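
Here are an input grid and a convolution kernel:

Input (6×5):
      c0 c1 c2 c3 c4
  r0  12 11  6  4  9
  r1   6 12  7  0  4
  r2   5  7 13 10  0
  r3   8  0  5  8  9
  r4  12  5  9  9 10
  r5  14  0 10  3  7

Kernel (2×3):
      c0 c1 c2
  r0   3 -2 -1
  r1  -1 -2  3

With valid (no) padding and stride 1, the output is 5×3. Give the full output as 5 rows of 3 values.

Output[0,0]: The receptive field on the input at this output position is [12 11 6 / 6 12 7]. Elementwise product with the kernel and sum: 12·3 + 11·-2 + 6·-1 + 6·-1 + 12·-2 + 7·3.
Output[0,1]: The receptive field on the input at this output position is [11 6 4 / 12 7 0]. Elementwise product with the kernel and sum: 11·3 + 6·-2 + 4·-1 + 12·-1 + 7·-2 + 0·3.

-1 -9 6
7 19 -16
-5 -1 25
24 -14 -7
33 -23 4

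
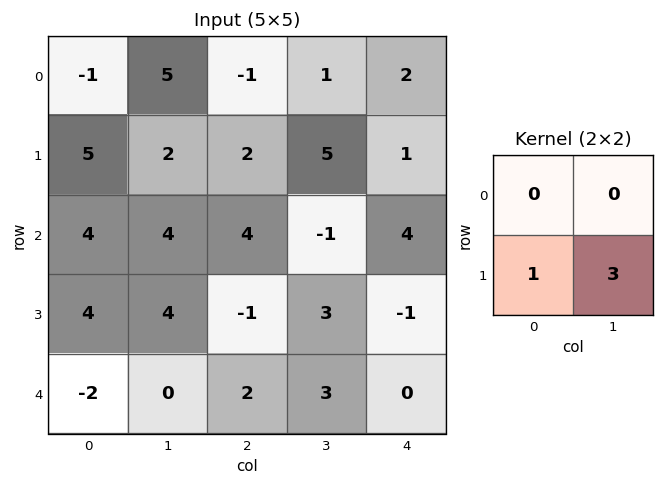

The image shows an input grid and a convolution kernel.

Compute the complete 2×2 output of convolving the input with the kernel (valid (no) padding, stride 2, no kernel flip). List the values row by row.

11 17
16 8

Output[0,0]: The receptive field on the input at this output position is [-1 5 / 5 2]. Elementwise product with the kernel and sum: 5·1 + 2·3.
Output[0,1]: The receptive field on the input at this output position is [-1 1 / 2 5]. Elementwise product with the kernel and sum: 2·1 + 5·3.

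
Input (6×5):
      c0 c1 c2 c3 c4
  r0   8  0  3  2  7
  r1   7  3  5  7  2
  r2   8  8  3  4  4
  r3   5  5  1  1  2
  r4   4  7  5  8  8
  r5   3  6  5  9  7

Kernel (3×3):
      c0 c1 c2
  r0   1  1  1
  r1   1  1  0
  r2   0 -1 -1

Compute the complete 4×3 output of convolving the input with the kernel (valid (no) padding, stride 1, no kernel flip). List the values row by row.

Output[0,0]: The receptive field on the input at this output position is [8 0 3 / 7 3 5 / 8 8 3]. Elementwise product with the kernel and sum: 8·1 + 0·1 + 3·1 + 7·1 + 3·1 + 8·-1 + 3·-1.
Output[0,1]: The receptive field on the input at this output position is [0 3 2 / 3 5 7 / 8 3 4]. Elementwise product with the kernel and sum: 0·1 + 3·1 + 2·1 + 3·1 + 5·1 + 3·-1 + 4·-1.

10 6 16
25 24 18
17 8 -3
11 5 1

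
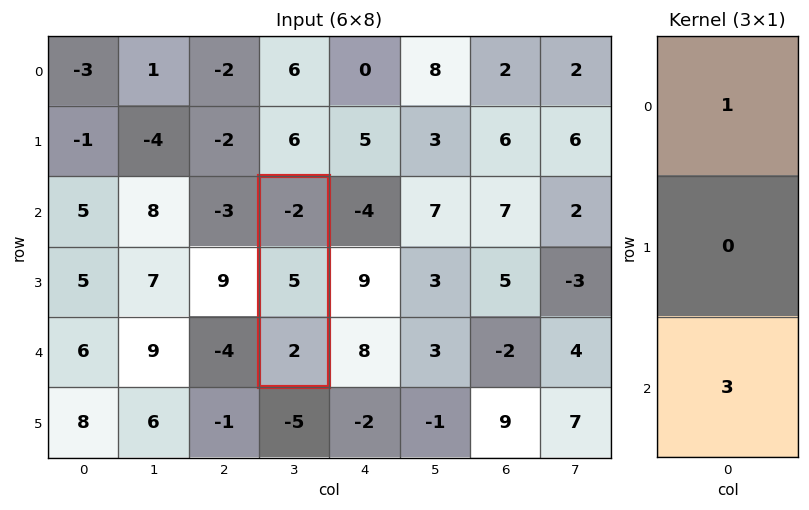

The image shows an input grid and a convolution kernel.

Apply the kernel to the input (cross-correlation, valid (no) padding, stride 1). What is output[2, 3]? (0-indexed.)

4

The receptive field on the input at this output position is [-2 / 5 / 2]. Elementwise product with the kernel and sum: -2·1 + 2·3.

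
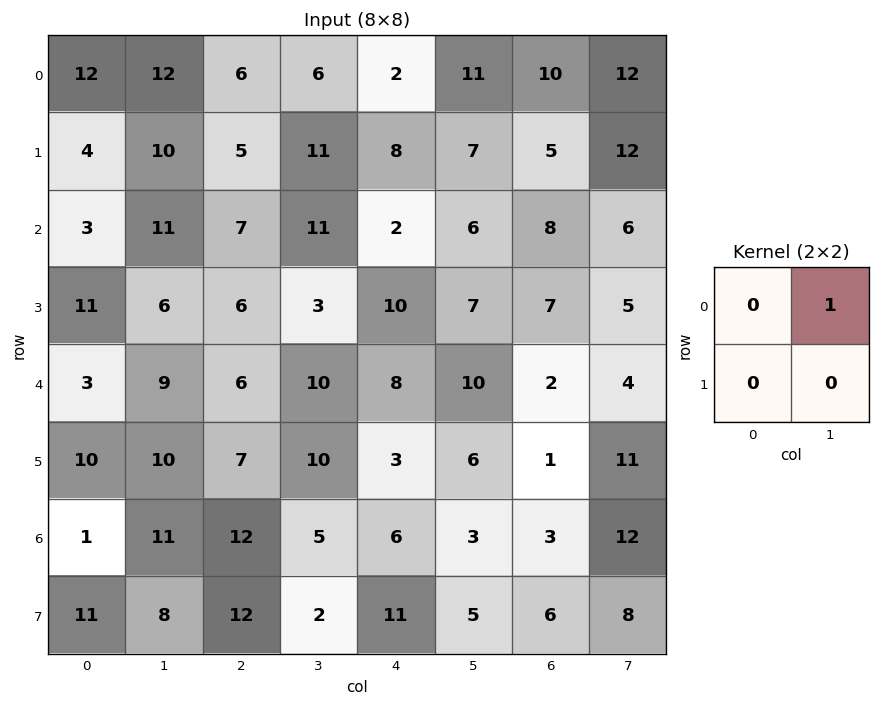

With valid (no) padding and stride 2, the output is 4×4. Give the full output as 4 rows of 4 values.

Output[0,0]: The receptive field on the input at this output position is [12 12 / 4 10]. Elementwise product with the kernel and sum: 12·1.
Output[0,1]: The receptive field on the input at this output position is [6 6 / 5 11]. Elementwise product with the kernel and sum: 6·1.

12 6 11 12
11 11 6 6
9 10 10 4
11 5 3 12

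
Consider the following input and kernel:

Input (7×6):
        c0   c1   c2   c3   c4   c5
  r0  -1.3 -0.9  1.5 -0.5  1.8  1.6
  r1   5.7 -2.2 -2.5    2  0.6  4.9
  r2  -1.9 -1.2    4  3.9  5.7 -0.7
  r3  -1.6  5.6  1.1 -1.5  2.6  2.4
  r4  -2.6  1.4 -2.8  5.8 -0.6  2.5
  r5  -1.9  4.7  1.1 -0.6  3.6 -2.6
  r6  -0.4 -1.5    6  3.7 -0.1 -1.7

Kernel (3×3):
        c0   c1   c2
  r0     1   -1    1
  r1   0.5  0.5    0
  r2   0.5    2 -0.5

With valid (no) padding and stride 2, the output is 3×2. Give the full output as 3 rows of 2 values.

-2.5 10.5
8.2 16.1
-11.6 1.5

Output[0,0]: The receptive field on the input at this output position is [-1.3 -0.9 1.5 / 5.7 -2.2 -2.5 / -1.9 -1.2 4]. Elementwise product with the kernel and sum: -1.3·1 + -0.9·-1 + 1.5·1 + 5.7·0.5 + -2.2·0.5 + -1.9·0.5 + -1.2·2 + 4·-0.5.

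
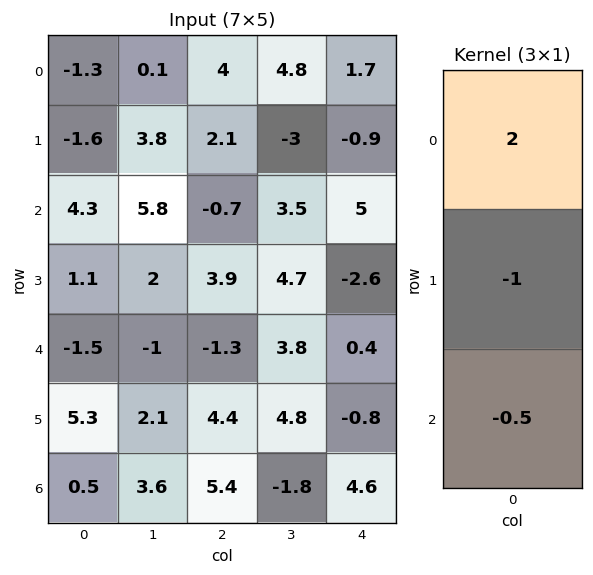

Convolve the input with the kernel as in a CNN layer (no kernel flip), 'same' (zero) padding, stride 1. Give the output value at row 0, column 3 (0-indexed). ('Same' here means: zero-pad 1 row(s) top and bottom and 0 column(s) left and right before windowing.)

The receptive field on the zero-padded input at this output position is [0 / 4.8 / -3]. Elementwise product with the kernel and sum: 0·2 + 4.8·-1 + -3·-0.5.

-3.3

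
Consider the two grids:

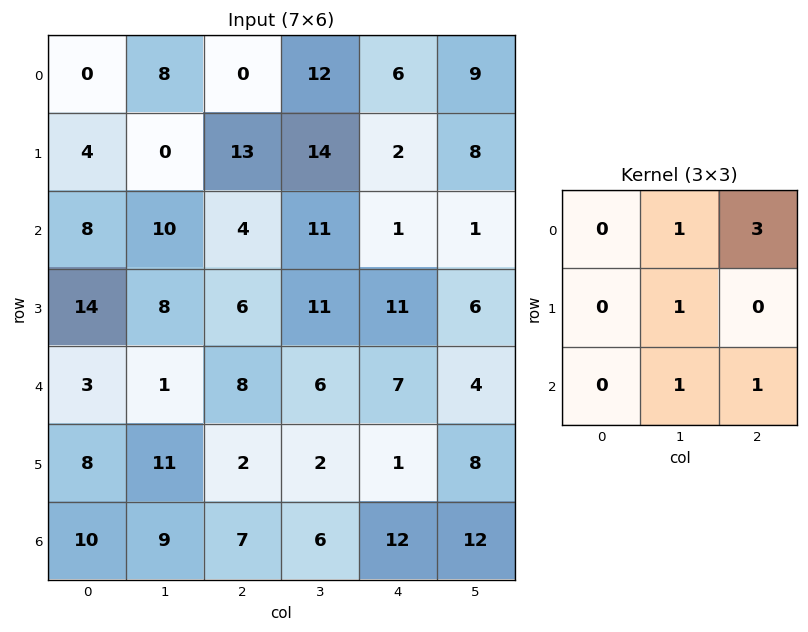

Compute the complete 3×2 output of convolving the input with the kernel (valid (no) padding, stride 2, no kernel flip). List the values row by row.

Output[0,0]: The receptive field on the input at this output position is [0 8 0 / 4 0 13 / 8 10 4]. Elementwise product with the kernel and sum: 8·1 + 0·3 + 0·1 + 10·1 + 4·1.

22 56
39 38
52 47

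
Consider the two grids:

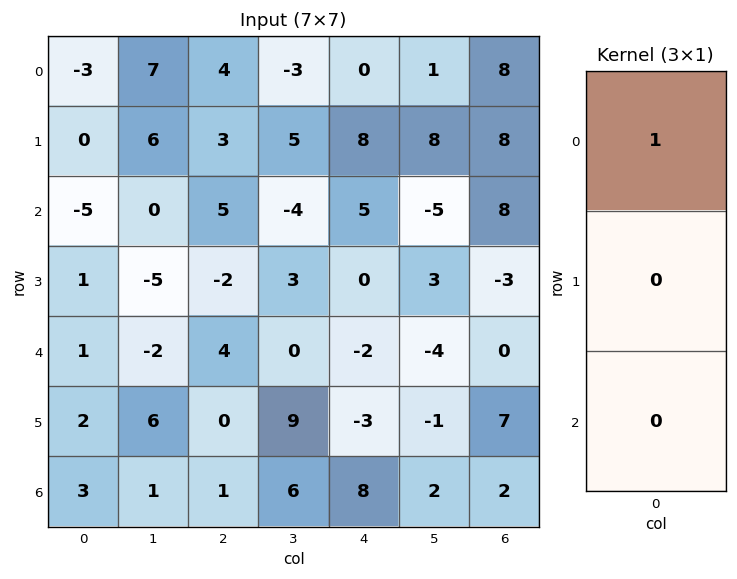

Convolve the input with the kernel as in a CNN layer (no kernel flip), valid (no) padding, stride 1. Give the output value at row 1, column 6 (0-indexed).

8

The receptive field on the input at this output position is [8 / 8 / -3]. Elementwise product with the kernel and sum: 8·1.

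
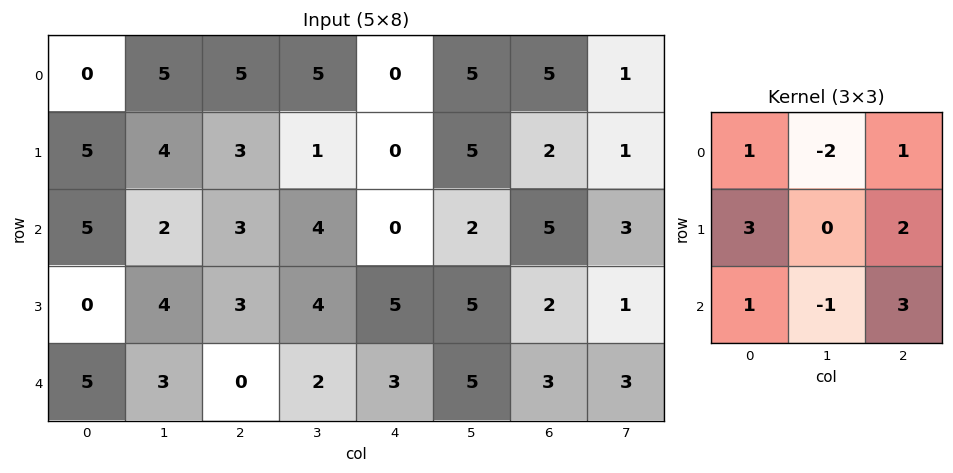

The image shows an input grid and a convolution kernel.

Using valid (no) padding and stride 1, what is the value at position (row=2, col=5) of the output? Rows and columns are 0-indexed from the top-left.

23

The receptive field on the input at this output position is [2 5 3 / 5 2 1 / 5 3 3]. Elementwise product with the kernel and sum: 2·1 + 5·-2 + 3·1 + 5·3 + 1·2 + 5·1 + 3·-1 + 3·3.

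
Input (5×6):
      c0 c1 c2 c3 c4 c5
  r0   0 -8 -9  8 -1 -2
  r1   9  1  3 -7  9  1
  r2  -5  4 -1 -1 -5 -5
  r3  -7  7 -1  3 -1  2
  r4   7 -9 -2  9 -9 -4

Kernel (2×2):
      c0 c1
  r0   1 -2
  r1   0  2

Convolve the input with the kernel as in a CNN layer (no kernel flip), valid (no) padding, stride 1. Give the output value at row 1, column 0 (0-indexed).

The receptive field on the input at this output position is [9 1 / -5 4]. Elementwise product with the kernel and sum: 9·1 + 1·-2 + 4·2.

15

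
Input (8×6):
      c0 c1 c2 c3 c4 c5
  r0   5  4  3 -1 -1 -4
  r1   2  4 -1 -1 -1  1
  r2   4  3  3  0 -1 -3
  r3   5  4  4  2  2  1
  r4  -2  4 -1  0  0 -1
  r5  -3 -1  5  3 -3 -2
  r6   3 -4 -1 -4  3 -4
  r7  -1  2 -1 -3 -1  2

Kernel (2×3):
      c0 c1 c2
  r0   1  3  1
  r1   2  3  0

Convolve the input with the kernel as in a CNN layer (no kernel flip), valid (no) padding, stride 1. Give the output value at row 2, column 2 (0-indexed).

16

The receptive field on the input at this output position is [3 0 -1 / 4 2 2]. Elementwise product with the kernel and sum: 3·1 + 0·3 + -1·1 + 4·2 + 2·3.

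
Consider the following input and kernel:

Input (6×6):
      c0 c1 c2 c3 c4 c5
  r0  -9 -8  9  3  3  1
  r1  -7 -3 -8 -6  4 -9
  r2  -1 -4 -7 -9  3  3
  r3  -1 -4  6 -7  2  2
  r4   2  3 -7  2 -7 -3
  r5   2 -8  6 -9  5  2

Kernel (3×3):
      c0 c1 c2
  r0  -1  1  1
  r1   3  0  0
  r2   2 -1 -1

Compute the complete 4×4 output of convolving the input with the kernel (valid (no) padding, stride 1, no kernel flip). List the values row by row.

-2 19 -35 -41
-11 -30 2 -44
-5 -13 10 8
15 -1 -16 -8

Output[0,0]: The receptive field on the input at this output position is [-9 -8 9 / -7 -3 -8 / -1 -4 -7]. Elementwise product with the kernel and sum: -9·-1 + -8·1 + 9·1 + -7·3 + -1·2 + -4·-1 + -7·-1.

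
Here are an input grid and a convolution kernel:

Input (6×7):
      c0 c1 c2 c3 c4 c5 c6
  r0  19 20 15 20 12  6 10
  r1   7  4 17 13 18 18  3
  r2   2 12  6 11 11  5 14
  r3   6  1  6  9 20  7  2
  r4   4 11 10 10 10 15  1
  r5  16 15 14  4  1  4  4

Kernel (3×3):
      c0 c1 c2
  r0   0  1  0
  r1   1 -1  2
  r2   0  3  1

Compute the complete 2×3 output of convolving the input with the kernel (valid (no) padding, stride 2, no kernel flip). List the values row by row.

99 104 41
72 88 68

Output[0,0]: The receptive field on the input at this output position is [19 20 15 / 7 4 17 / 2 12 6]. Elementwise product with the kernel and sum: 20·1 + 7·1 + 4·-1 + 17·2 + 12·3 + 6·1.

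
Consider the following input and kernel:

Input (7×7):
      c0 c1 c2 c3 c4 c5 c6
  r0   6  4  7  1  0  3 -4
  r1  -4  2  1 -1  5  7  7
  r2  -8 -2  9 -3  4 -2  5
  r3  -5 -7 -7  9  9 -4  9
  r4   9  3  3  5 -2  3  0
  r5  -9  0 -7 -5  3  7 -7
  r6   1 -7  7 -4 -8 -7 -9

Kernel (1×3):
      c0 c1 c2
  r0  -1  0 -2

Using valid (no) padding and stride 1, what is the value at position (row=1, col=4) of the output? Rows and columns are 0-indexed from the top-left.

The receptive field on the input at this output position is [5 7 7]. Elementwise product with the kernel and sum: 5·-1 + 7·-2.

-19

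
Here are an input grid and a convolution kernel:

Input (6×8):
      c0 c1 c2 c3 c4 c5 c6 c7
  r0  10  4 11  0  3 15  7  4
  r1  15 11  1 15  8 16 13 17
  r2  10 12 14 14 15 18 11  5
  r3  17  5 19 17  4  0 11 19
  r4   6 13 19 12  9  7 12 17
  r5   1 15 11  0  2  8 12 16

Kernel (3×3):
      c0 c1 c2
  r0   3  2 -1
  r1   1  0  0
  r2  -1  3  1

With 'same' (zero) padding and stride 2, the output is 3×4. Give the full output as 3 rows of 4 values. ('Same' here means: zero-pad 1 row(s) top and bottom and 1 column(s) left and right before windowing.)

Output[0,0]: The receptive field on the zero-padded input at this output position is [0 0 0 / 0 10 4 / 0 15 11]. Elementwise product with the kernel and sum: 0·3 + 0·2 + 0·-1 + 0·1 + 0·-1 + 15·3 + 11·1.
Output[0,1]: The receptive field on the zero-padded input at this output position is [0 0 0 / 4 11 0 / 11 1 15]. Elementwise product with the kernel and sum: 0·3 + 0·2 + 0·-1 + 4·1 + 11·-1 + 1·3 + 15·1.

56 11 25 55
75 101 54 127
47 67 85 54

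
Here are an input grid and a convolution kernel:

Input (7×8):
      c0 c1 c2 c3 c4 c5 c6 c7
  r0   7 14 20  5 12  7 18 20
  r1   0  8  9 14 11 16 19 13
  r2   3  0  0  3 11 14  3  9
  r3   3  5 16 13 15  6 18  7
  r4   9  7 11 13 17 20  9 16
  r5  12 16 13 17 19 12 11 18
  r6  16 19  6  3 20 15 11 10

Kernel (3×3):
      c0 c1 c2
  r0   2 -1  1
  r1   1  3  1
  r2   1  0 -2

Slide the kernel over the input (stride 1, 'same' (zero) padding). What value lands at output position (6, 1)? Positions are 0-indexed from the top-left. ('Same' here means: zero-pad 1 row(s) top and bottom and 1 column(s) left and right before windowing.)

100

The receptive field on the zero-padded input at this output position is [12 16 13 / 16 19 6 / 0 0 0]. Elementwise product with the kernel and sum: 12·2 + 16·-1 + 13·1 + 16·1 + 19·3 + 6·1 + 0·1 + 0·-2.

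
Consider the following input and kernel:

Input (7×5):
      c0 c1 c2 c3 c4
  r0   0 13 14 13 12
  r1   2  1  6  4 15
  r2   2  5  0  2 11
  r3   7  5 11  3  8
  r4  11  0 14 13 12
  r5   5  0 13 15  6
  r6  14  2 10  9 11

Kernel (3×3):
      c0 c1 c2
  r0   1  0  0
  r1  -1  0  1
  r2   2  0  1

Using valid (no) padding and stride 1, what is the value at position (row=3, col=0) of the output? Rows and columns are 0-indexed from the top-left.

33

The receptive field on the input at this output position is [7 5 11 / 11 0 14 / 5 0 13]. Elementwise product with the kernel and sum: 7·1 + 11·-1 + 14·1 + 5·2 + 13·1.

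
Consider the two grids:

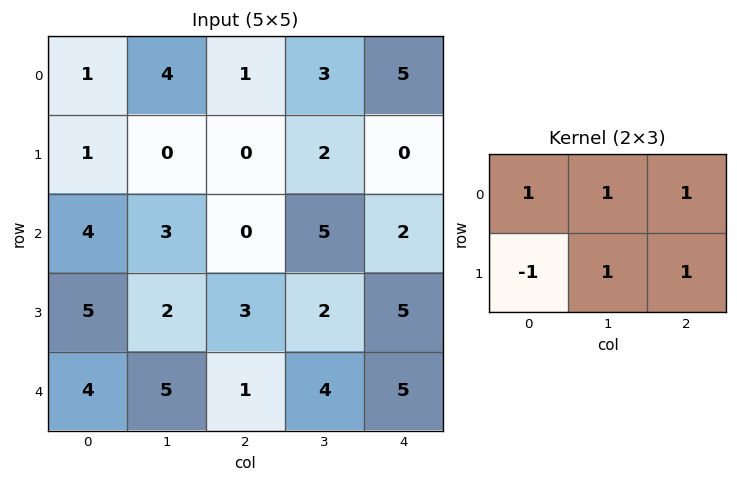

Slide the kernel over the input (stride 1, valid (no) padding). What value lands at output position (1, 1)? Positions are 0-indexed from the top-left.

The receptive field on the input at this output position is [0 0 2 / 3 0 5]. Elementwise product with the kernel and sum: 0·1 + 0·1 + 2·1 + 3·-1 + 0·1 + 5·1.

4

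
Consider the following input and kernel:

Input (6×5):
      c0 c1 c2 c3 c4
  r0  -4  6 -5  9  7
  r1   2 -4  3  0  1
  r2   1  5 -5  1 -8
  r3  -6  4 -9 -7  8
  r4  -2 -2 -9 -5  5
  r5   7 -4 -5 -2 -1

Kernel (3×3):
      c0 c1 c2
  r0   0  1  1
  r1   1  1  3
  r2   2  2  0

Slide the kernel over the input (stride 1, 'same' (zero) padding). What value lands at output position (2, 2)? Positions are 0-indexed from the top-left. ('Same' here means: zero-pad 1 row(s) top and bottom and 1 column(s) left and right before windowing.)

The receptive field on the zero-padded input at this output position is [-4 3 0 / 5 -5 1 / 4 -9 -7]. Elementwise product with the kernel and sum: 3·1 + 0·1 + 5·1 + -5·1 + 1·3 + 4·2 + -9·2.

-4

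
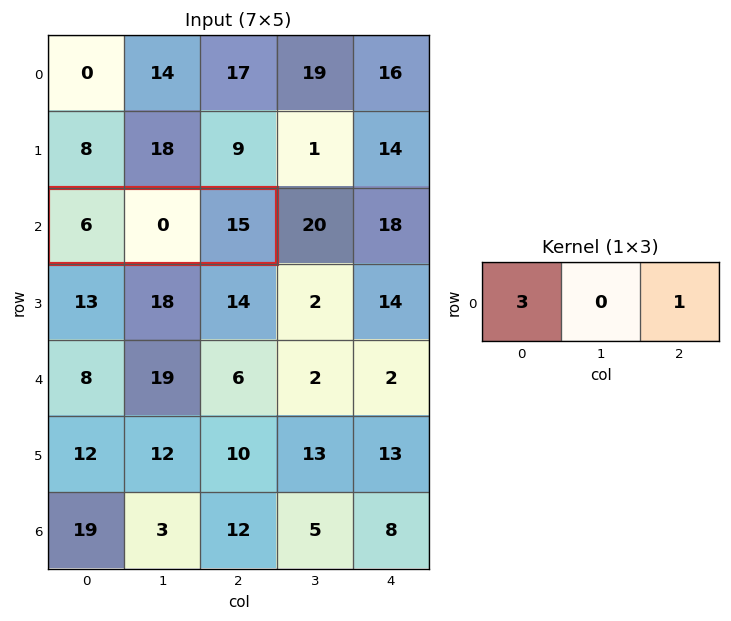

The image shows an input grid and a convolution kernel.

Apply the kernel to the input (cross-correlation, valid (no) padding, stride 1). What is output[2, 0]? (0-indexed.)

The receptive field on the input at this output position is [6 0 15]. Elementwise product with the kernel and sum: 6·3 + 15·1.

33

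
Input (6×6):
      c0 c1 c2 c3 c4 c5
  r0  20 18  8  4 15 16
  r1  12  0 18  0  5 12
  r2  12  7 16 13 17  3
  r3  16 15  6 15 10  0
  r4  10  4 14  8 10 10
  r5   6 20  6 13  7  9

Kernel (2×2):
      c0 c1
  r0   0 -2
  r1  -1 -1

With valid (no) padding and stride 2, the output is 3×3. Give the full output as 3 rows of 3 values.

Output[0,0]: The receptive field on the input at this output position is [20 18 / 12 0]. Elementwise product with the kernel and sum: 18·-2 + 12·-1 + 0·-1.

-48 -26 -49
-45 -47 -16
-34 -35 -36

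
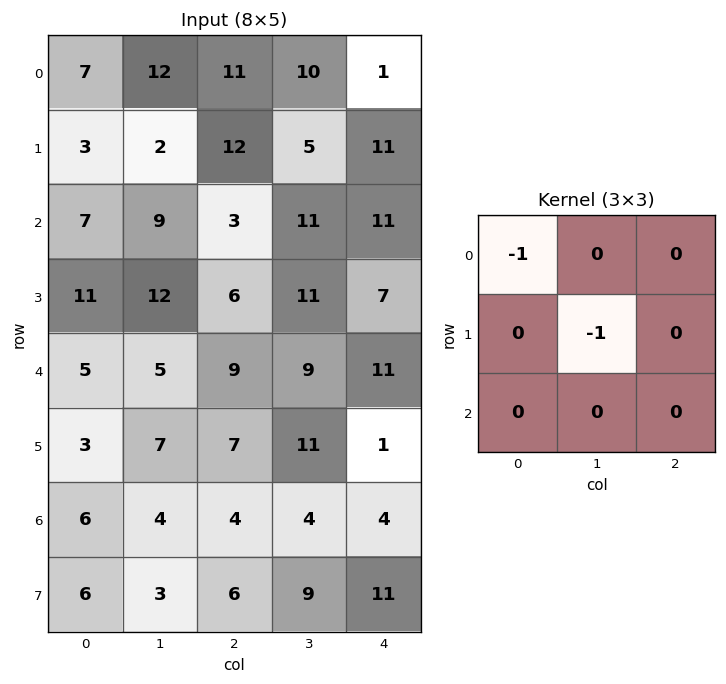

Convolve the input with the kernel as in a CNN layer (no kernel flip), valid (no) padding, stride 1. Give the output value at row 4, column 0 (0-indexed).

The receptive field on the input at this output position is [5 5 9 / 3 7 7 / 6 4 4]. Elementwise product with the kernel and sum: 5·-1 + 7·-1.

-12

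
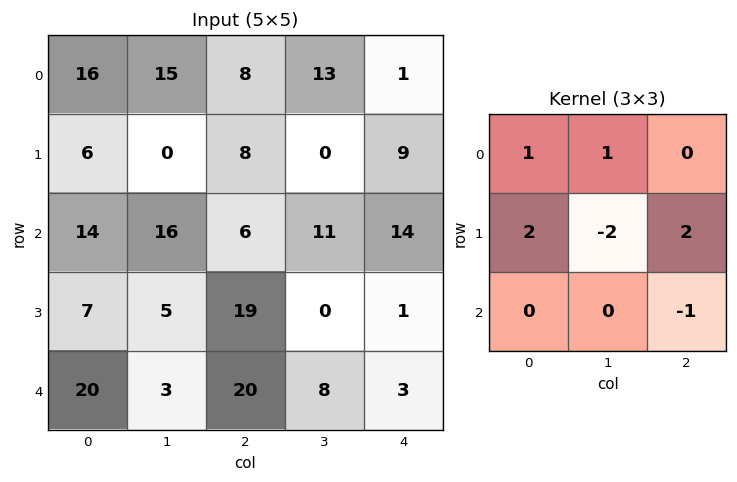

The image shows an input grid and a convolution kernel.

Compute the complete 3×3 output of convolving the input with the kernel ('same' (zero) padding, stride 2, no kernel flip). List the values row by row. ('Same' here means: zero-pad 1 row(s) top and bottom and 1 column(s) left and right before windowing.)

-2 40 24
5 50 3
-27 6 11

Output[0,0]: The receptive field on the zero-padded input at this output position is [0 0 0 / 0 16 15 / 0 6 0]. Elementwise product with the kernel and sum: 0·1 + 0·1 + 0·2 + 16·-2 + 15·2 + 0·-1.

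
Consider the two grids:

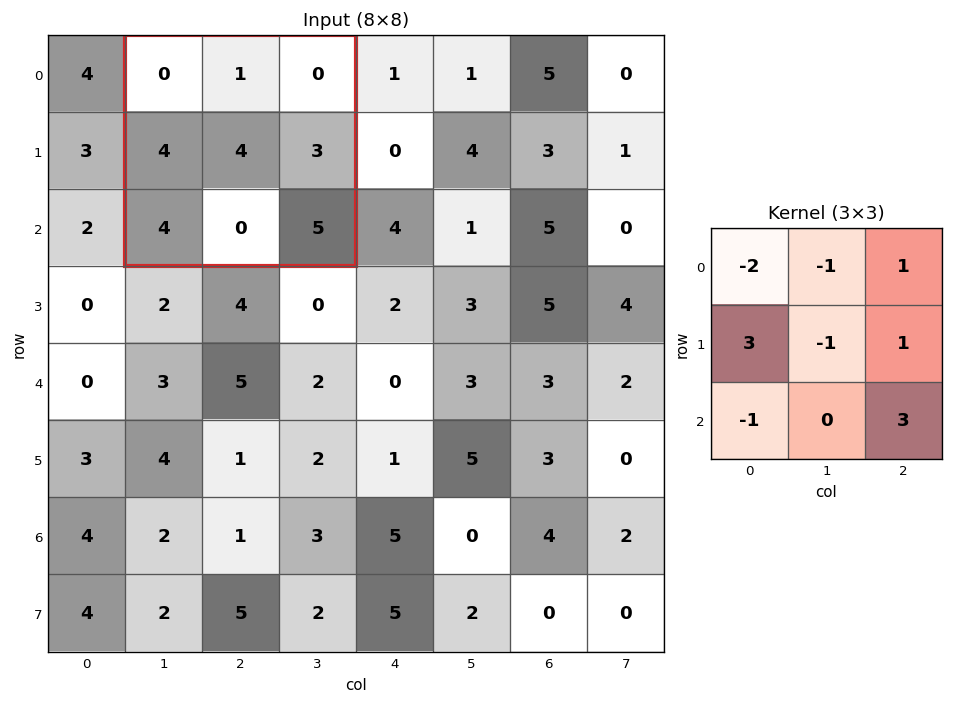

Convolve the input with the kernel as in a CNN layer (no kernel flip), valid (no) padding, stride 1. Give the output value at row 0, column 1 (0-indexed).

The receptive field on the input at this output position is [0 1 0 / 4 4 3 / 4 0 5]. Elementwise product with the kernel and sum: 0·-2 + 1·-1 + 0·1 + 4·3 + 4·-1 + 3·1 + 4·-1 + 5·3.

21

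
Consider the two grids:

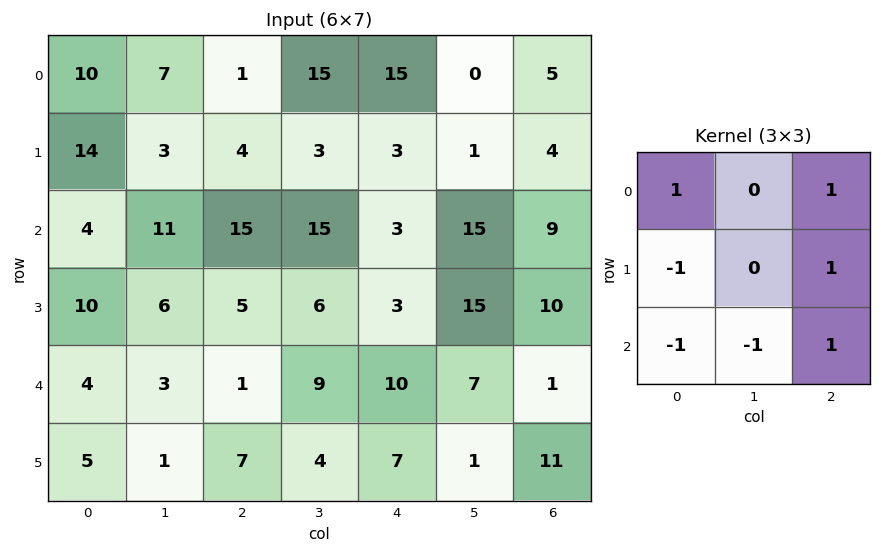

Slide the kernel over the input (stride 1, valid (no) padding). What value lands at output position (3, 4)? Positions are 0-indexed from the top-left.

7

The receptive field on the input at this output position is [3 15 10 / 10 7 1 / 7 1 11]. Elementwise product with the kernel and sum: 3·1 + 10·1 + 10·-1 + 1·1 + 7·-1 + 1·-1 + 11·1.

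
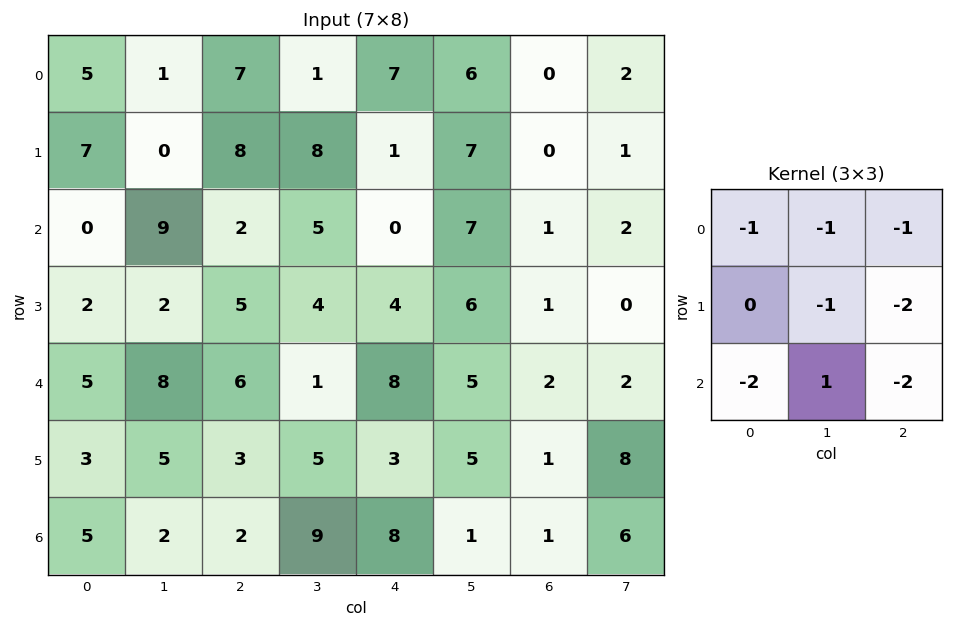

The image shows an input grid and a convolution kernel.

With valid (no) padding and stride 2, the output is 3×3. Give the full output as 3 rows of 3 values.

-24 -24 -15
-37 -46 -31
-42 -37 -39

Output[0,0]: The receptive field on the input at this output position is [5 1 7 / 7 0 8 / 0 9 2]. Elementwise product with the kernel and sum: 5·-1 + 1·-1 + 7·-1 + 0·-1 + 8·-2 + 0·-2 + 9·1 + 2·-2.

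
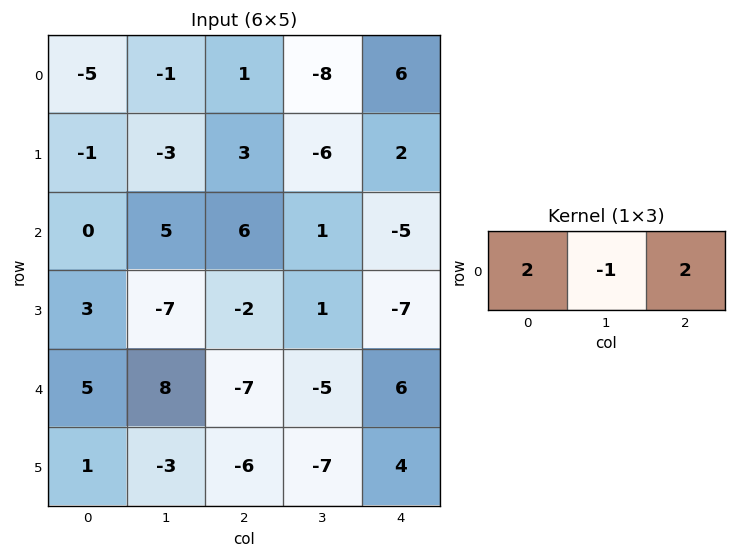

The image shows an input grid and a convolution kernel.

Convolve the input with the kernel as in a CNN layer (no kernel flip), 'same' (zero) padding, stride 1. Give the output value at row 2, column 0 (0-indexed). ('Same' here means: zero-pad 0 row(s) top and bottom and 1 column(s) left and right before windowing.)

The receptive field on the zero-padded input at this output position is [0 0 5]. Elementwise product with the kernel and sum: 0·2 + 0·-1 + 5·2.

10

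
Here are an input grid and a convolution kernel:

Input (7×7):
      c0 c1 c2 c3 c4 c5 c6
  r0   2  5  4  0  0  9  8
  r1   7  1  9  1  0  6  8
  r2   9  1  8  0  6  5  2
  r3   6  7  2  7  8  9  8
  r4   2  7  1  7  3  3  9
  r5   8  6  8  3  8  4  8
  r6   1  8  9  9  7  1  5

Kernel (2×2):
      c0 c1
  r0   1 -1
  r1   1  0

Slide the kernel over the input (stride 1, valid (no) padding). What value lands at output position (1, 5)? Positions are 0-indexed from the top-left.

3

The receptive field on the input at this output position is [6 8 / 5 2]. Elementwise product with the kernel and sum: 6·1 + 8·-1 + 5·1.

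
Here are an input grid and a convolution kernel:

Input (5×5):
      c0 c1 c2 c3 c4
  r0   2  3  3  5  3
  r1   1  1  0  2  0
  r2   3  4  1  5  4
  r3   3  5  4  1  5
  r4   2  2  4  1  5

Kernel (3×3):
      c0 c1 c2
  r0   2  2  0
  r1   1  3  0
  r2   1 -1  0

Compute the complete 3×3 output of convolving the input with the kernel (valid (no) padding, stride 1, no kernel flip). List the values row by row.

13 16 18
17 10 23
32 25 22

Output[0,0]: The receptive field on the input at this output position is [2 3 3 / 1 1 0 / 3 4 1]. Elementwise product with the kernel and sum: 2·2 + 3·2 + 1·1 + 1·3 + 3·1 + 4·-1.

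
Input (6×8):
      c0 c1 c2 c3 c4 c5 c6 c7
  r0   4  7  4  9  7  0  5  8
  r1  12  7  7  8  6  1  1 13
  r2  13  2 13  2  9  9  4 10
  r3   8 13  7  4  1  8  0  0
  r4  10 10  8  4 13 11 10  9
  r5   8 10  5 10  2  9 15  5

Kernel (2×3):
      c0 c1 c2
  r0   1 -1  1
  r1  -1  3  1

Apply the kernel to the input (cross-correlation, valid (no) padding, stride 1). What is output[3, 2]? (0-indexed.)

The receptive field on the input at this output position is [7 4 1 / 8 4 13]. Elementwise product with the kernel and sum: 7·1 + 4·-1 + 1·1 + 8·-1 + 4·3 + 13·1.

21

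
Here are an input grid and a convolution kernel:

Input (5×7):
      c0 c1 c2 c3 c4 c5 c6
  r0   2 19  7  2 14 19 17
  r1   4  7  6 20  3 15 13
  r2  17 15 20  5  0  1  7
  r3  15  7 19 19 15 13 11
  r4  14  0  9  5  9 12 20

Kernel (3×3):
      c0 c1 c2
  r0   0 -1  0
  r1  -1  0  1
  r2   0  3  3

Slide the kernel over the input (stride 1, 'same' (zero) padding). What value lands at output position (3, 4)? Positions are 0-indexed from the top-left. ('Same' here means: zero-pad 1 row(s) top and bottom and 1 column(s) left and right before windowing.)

57

The receptive field on the zero-padded input at this output position is [5 0 1 / 19 15 13 / 5 9 12]. Elementwise product with the kernel and sum: 0·-1 + 19·-1 + 13·1 + 9·3 + 12·3.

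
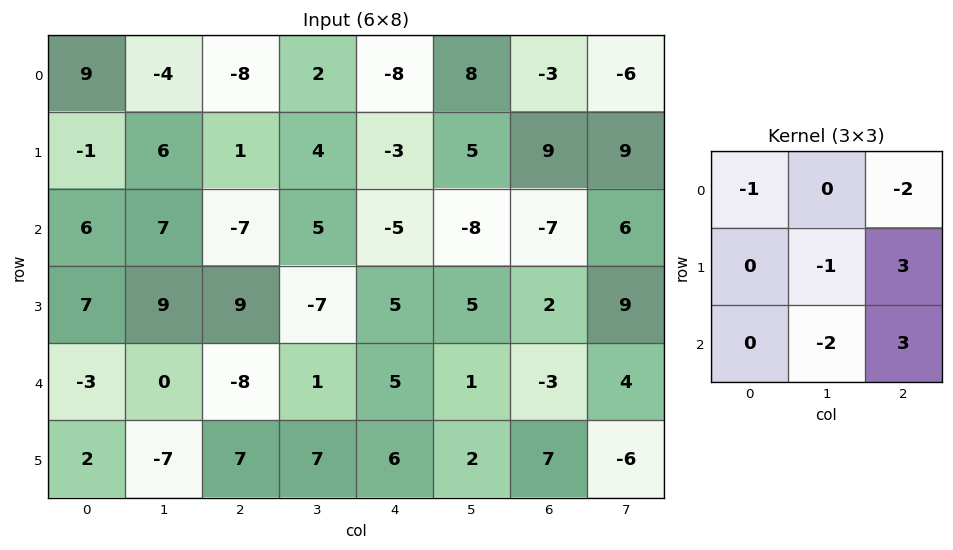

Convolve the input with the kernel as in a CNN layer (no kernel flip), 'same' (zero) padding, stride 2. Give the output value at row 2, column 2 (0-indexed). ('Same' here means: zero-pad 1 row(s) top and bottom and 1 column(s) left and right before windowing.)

-11

The receptive field on the zero-padded input at this output position is [-7 5 5 / 1 5 1 / 7 6 2]. Elementwise product with the kernel and sum: -7·-1 + 5·-2 + 5·-1 + 1·3 + 6·-2 + 2·3.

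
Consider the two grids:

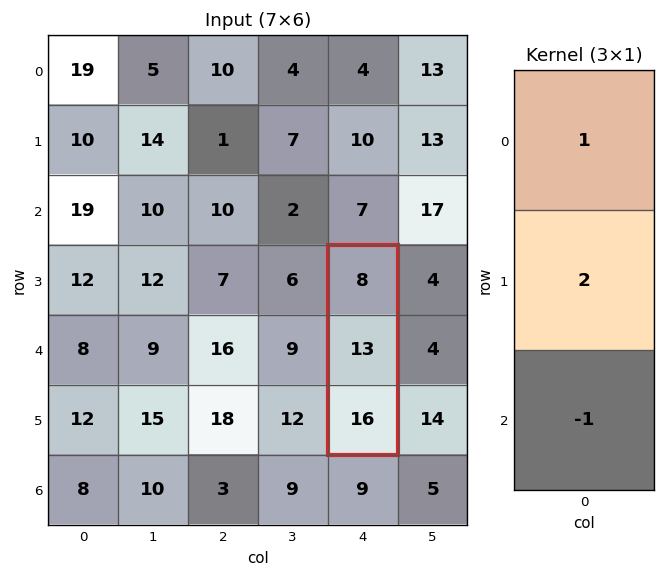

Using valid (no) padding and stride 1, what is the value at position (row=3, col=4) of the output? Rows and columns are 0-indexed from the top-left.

The receptive field on the input at this output position is [8 / 13 / 16]. Elementwise product with the kernel and sum: 8·1 + 13·2 + 16·-1.

18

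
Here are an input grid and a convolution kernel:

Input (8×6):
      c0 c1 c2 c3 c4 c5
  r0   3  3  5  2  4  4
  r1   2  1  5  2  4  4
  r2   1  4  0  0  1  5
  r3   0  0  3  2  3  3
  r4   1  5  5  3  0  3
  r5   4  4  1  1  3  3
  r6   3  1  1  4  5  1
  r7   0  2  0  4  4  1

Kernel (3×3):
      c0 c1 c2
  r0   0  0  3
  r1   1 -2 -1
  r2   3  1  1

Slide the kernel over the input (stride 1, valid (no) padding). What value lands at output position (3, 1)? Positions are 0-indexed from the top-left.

12

The receptive field on the input at this output position is [0 3 2 / 5 5 3 / 4 1 1]. Elementwise product with the kernel and sum: 2·3 + 5·1 + 5·-2 + 3·-1 + 4·3 + 1·1 + 1·1.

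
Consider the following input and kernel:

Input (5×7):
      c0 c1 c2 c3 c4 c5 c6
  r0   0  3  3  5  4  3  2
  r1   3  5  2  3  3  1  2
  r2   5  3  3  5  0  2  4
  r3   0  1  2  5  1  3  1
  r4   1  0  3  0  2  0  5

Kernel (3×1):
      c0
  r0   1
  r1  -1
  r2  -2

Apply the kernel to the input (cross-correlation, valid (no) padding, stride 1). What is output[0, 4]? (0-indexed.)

1

The receptive field on the input at this output position is [4 / 3 / 0]. Elementwise product with the kernel and sum: 4·1 + 3·-1 + 0·-2.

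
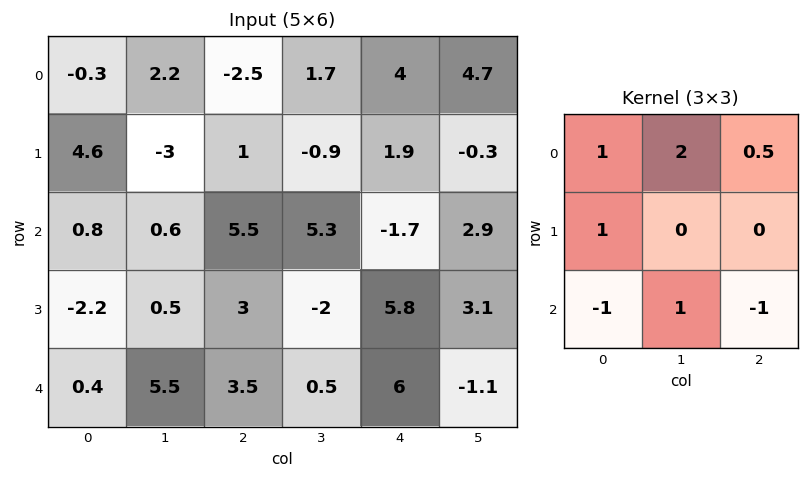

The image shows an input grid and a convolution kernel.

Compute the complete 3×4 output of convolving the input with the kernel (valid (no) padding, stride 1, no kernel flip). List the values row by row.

1.75 -5.35 5.4 1.25
-0.4 3.65 -5.15 12.75
4.15 12.25 9.25 7.95

Output[0,0]: The receptive field on the input at this output position is [-0.3 2.2 -2.5 / 4.6 -3 1 / 0.8 0.6 5.5]. Elementwise product with the kernel and sum: -0.3·1 + 2.2·2 + -2.5·0.5 + 4.6·1 + 0.8·-1 + 0.6·1 + 5.5·-1.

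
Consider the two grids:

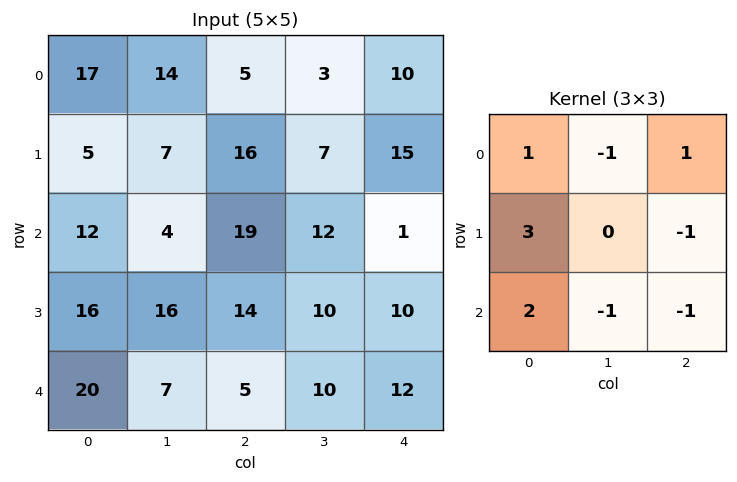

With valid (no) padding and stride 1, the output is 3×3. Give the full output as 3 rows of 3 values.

Output[0,0]: The receptive field on the input at this output position is [17 14 5 / 5 7 16 / 12 4 19]. Elementwise product with the kernel and sum: 17·1 + 14·-1 + 5·1 + 5·3 + 16·-1 + 12·2 + 4·-1 + 19·-1.
Output[0,1]: The receptive field on the input at this output position is [14 5 3 / 7 16 7 / 4 19 12]. Elementwise product with the kernel and sum: 14·1 + 5·-1 + 3·1 + 7·3 + 7·-1 + 4·2 + 19·-1 + 12·-1.

8 3 70
33 6 88
89 34 28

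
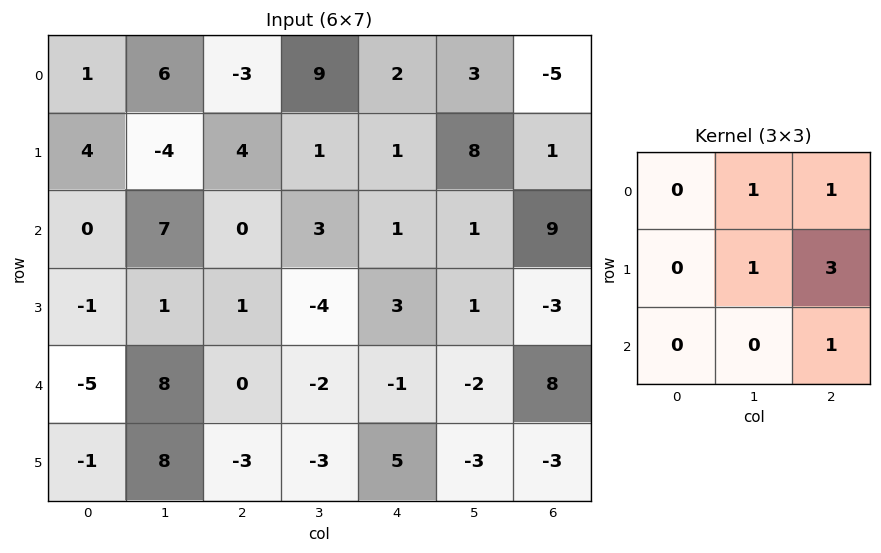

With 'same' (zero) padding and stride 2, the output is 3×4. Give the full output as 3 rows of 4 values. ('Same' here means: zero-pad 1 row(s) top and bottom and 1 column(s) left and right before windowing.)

15 25 19 -5
22 10 14 10
27 -12 -6 5

Output[0,0]: The receptive field on the zero-padded input at this output position is [0 0 0 / 0 1 6 / 0 4 -4]. Elementwise product with the kernel and sum: 0·1 + 0·1 + 1·1 + 6·3 + -4·1.
Output[0,1]: The receptive field on the zero-padded input at this output position is [0 0 0 / 6 -3 9 / -4 4 1]. Elementwise product with the kernel and sum: 0·1 + 0·1 + -3·1 + 9·3 + 1·1.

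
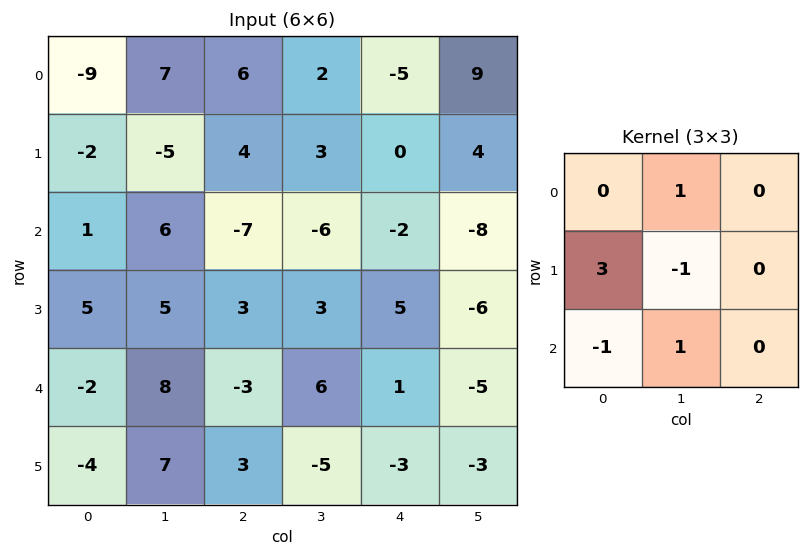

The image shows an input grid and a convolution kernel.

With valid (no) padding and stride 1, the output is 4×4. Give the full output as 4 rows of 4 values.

Output[0,0]: The receptive field on the input at this output position is [-9 7 6 / -2 -5 4 / 1 6 -7]. Elementwise product with the kernel and sum: 7·1 + -2·3 + -5·-1 + 1·-1 + 6·1.
Output[0,1]: The receptive field on the input at this output position is [7 6 2 / -5 4 3 / 6 -7 -6]. Elementwise product with the kernel and sum: 6·1 + -5·3 + 4·-1 + 6·-1 + -7·1.

11 -26 12 8
-8 27 -12 -14
26 -6 9 -3
2 26 -20 24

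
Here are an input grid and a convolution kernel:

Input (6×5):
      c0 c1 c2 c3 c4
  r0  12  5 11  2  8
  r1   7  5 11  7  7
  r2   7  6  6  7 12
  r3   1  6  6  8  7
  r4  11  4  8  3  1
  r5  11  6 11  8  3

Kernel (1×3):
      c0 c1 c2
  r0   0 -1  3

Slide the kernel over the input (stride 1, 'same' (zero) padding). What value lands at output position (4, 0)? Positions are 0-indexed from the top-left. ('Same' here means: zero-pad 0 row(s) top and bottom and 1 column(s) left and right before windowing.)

The receptive field on the zero-padded input at this output position is [0 11 4]. Elementwise product with the kernel and sum: 11·-1 + 4·3.

1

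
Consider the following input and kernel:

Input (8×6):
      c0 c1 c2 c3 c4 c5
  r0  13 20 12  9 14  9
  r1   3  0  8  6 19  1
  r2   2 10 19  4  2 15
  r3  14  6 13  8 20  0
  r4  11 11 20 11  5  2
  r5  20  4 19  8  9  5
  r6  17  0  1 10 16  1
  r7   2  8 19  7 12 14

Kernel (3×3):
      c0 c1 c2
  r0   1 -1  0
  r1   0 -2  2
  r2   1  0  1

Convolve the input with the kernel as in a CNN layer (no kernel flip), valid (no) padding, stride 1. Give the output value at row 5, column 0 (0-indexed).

39

The receptive field on the input at this output position is [20 4 19 / 17 0 1 / 2 8 19]. Elementwise product with the kernel and sum: 20·1 + 4·-1 + 0·-2 + 1·2 + 2·1 + 19·1.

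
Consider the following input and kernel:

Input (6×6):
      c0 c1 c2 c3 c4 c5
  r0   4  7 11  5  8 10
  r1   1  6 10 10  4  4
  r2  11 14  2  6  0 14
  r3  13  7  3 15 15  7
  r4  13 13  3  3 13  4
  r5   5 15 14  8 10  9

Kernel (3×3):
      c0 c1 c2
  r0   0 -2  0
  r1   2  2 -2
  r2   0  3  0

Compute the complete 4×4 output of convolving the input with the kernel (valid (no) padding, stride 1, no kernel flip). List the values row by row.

22 -4 40 4
55 9 41 21
45 -5 3 85
77 62 -20 24

Output[0,0]: The receptive field on the input at this output position is [4 7 11 / 1 6 10 / 11 14 2]. Elementwise product with the kernel and sum: 7·-2 + 1·2 + 6·2 + 10·-2 + 14·3.
Output[0,1]: The receptive field on the input at this output position is [7 11 5 / 6 10 10 / 14 2 6]. Elementwise product with the kernel and sum: 11·-2 + 6·2 + 10·2 + 10·-2 + 2·3.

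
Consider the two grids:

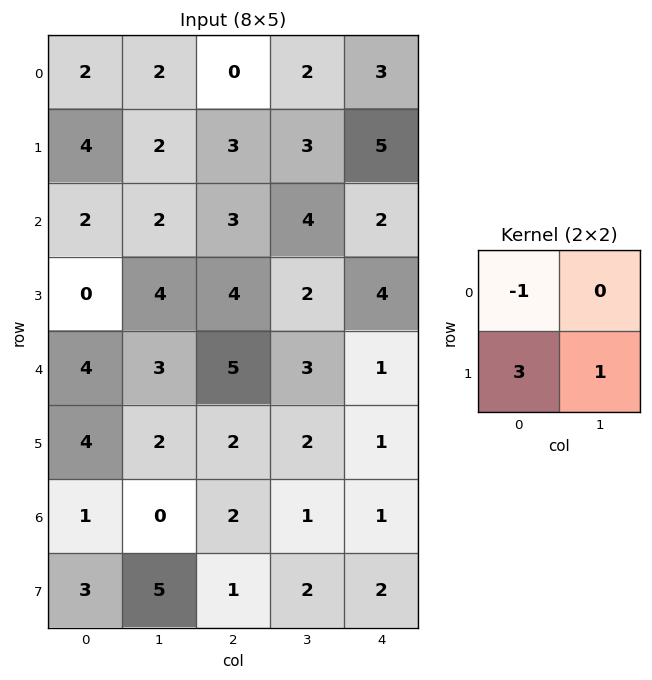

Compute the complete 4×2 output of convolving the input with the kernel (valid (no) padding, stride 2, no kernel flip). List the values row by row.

12 12
2 11
10 3
13 3

Output[0,0]: The receptive field on the input at this output position is [2 2 / 4 2]. Elementwise product with the kernel and sum: 2·-1 + 4·3 + 2·1.
Output[0,1]: The receptive field on the input at this output position is [0 2 / 3 3]. Elementwise product with the kernel and sum: 0·-1 + 3·3 + 3·1.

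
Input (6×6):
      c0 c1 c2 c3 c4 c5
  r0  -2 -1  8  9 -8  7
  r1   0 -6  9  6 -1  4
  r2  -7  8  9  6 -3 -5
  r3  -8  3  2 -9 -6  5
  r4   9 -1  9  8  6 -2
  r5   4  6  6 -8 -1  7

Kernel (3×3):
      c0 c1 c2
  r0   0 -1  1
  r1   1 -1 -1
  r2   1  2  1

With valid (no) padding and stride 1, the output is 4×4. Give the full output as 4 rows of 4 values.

Output[0,0]: The receptive field on the input at this output position is [-2 -1 8 / 0 -6 9 / -7 8 9]. Elementwise product with the kernel and sum: -1·-1 + 8·1 + 0·1 + -6·-1 + 9·-1 + -7·1 + 8·2 + 9·1.
Output[0,1]: The receptive field on the input at this output position is [-1 8 9 / -6 9 6 / 8 9 6]. Elementwise product with the kernel and sum: 8·-1 + 9·1 + -6·1 + 9·-1 + 6·-1 + 8·1 + 9·2 + 6·1.

24 12 5 13
-9 -12 -23 3
4 32 39 8
22 -19 -13 12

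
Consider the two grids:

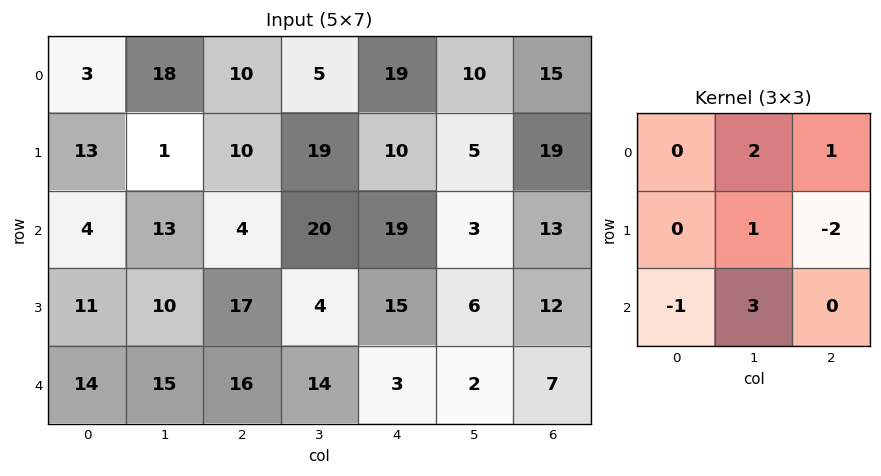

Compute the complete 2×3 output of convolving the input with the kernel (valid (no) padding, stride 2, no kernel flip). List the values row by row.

Output[0,0]: The receptive field on the input at this output position is [3 18 10 / 13 1 10 / 4 13 4]. Elementwise product with the kernel and sum: 18·2 + 10·1 + 1·1 + 10·-2 + 4·-1 + 13·3.

62 84 -8
37 59 4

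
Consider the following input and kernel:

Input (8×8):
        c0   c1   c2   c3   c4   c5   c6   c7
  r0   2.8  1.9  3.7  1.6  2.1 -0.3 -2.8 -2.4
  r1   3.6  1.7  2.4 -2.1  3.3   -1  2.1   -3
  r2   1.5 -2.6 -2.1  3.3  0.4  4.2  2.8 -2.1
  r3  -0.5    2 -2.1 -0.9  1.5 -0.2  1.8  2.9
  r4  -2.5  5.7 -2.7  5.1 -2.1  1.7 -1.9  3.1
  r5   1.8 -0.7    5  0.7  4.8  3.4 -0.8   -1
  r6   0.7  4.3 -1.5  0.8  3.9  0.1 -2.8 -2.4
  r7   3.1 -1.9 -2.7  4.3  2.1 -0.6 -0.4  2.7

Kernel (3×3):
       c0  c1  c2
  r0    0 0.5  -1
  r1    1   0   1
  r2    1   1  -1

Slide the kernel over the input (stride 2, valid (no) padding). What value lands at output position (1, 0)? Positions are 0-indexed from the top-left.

The receptive field on the input at this output position is [1.5 -2.6 -2.1 / -0.5 2 -2.1 / -2.5 5.7 -2.7]. Elementwise product with the kernel and sum: -2.6·0.5 + -2.1·-1 + -0.5·1 + -2.1·1 + -2.5·1 + 5.7·1 + -2.7·-1.

4.1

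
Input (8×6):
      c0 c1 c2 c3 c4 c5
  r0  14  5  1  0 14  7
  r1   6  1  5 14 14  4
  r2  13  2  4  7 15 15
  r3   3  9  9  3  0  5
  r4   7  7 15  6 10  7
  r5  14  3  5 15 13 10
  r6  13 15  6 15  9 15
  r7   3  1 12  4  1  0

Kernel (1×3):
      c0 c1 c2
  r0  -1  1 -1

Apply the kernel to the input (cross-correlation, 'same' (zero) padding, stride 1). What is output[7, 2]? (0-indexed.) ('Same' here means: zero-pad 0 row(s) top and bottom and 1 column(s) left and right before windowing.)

7

The receptive field on the zero-padded input at this output position is [1 12 4]. Elementwise product with the kernel and sum: 1·-1 + 12·1 + 4·-1.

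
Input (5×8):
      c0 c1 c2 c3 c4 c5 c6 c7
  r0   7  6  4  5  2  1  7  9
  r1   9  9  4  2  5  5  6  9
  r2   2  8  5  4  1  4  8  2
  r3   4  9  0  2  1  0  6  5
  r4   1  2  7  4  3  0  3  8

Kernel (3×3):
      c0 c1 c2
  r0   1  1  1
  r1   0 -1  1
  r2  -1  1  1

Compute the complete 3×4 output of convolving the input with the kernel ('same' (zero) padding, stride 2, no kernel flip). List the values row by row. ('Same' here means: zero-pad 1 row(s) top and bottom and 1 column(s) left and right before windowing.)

17 -2 7 12
37 7 14 25
14 8 0 16

Output[0,0]: The receptive field on the zero-padded input at this output position is [0 0 0 / 0 7 6 / 0 9 9]. Elementwise product with the kernel and sum: 0·1 + 0·1 + 0·1 + 7·-1 + 6·1 + 0·-1 + 9·1 + 9·1.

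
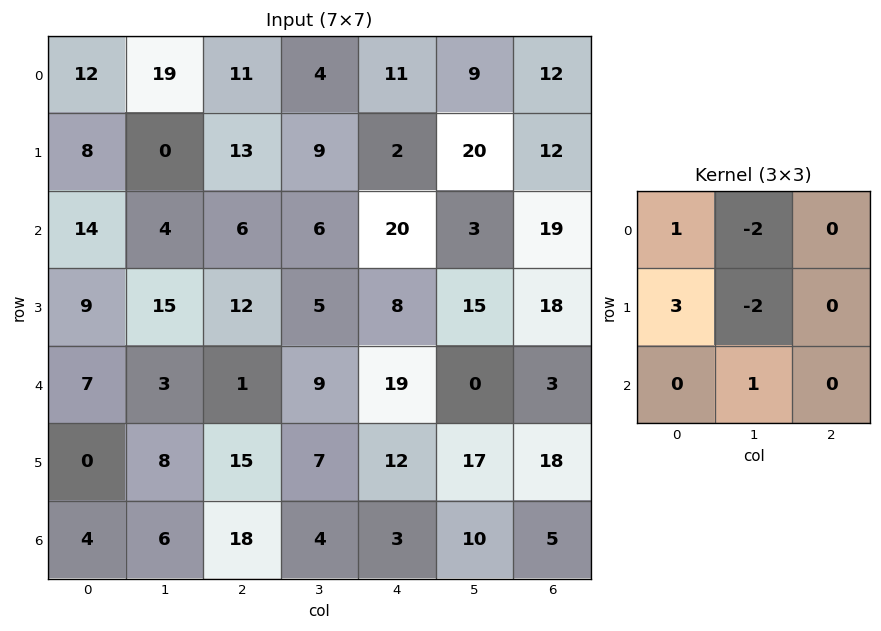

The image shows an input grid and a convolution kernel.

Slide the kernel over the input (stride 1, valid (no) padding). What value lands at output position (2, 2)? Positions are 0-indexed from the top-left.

29

The receptive field on the input at this output position is [6 6 20 / 12 5 8 / 1 9 19]. Elementwise product with the kernel and sum: 6·1 + 6·-2 + 12·3 + 5·-2 + 9·1.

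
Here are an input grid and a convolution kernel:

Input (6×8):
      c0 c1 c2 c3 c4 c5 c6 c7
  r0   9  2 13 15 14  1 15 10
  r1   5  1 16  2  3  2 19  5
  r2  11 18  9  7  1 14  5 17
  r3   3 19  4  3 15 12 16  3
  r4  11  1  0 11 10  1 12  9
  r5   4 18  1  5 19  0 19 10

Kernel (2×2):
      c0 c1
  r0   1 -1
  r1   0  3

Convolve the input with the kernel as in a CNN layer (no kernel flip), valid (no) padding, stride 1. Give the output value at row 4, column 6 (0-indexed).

The receptive field on the input at this output position is [12 9 / 19 10]. Elementwise product with the kernel and sum: 12·1 + 9·-1 + 10·3.

33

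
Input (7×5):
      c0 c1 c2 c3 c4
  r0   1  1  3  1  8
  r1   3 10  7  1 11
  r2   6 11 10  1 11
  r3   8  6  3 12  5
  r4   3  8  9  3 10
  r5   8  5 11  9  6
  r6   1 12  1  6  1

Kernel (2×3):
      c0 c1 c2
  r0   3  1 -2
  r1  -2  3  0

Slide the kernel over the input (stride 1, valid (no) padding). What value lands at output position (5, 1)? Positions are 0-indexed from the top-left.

-13

The receptive field on the input at this output position is [5 11 9 / 12 1 6]. Elementwise product with the kernel and sum: 5·3 + 11·1 + 9·-2 + 12·-2 + 1·3.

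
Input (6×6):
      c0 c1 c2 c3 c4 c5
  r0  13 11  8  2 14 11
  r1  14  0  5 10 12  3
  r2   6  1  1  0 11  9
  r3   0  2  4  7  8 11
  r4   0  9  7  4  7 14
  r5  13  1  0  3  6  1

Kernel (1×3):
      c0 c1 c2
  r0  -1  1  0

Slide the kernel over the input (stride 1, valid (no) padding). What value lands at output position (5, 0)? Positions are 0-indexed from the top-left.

The receptive field on the input at this output position is [13 1 0]. Elementwise product with the kernel and sum: 13·-1 + 1·1.

-12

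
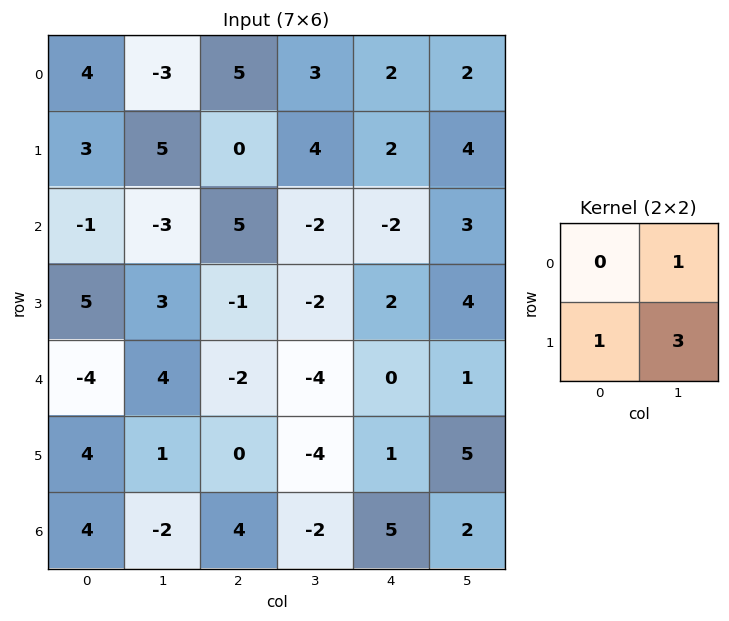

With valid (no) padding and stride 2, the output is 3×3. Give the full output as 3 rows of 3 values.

15 15 16
11 -9 17
11 -16 17

Output[0,0]: The receptive field on the input at this output position is [4 -3 / 3 5]. Elementwise product with the kernel and sum: -3·1 + 3·1 + 5·3.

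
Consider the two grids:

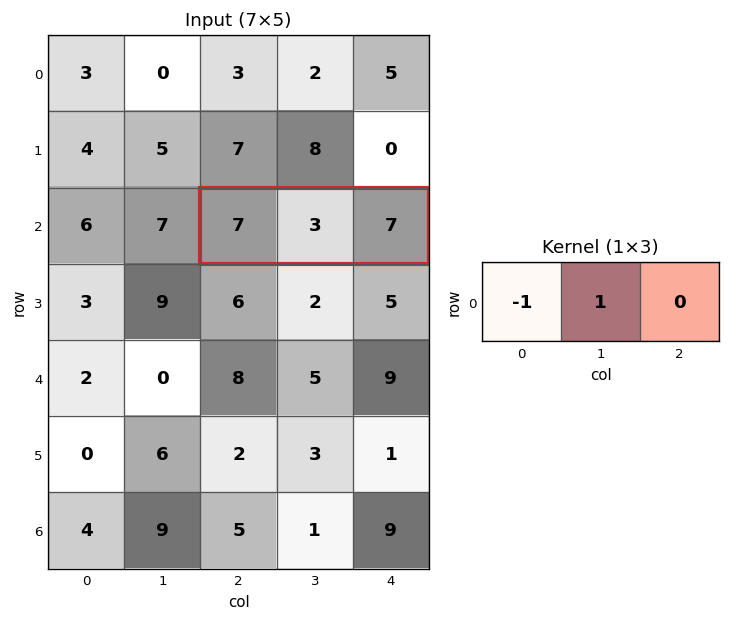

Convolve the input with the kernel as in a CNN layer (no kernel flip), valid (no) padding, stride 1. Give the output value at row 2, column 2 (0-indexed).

-4

The receptive field on the input at this output position is [7 3 7]. Elementwise product with the kernel and sum: 7·-1 + 3·1.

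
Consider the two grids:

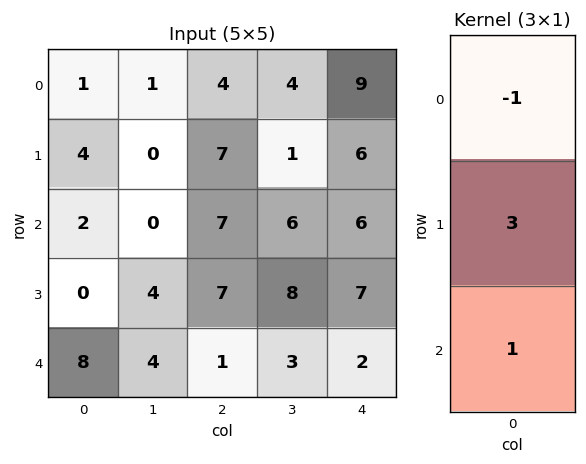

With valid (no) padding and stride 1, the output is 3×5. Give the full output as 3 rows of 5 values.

Output[0,0]: The receptive field on the input at this output position is [1 / 4 / 2]. Elementwise product with the kernel and sum: 1·-1 + 4·3 + 2·1.
Output[0,1]: The receptive field on the input at this output position is [1 / 0 / 0]. Elementwise product with the kernel and sum: 1·-1 + 0·3 + 0·1.

13 -1 24 5 15
2 4 21 25 19
6 16 15 21 17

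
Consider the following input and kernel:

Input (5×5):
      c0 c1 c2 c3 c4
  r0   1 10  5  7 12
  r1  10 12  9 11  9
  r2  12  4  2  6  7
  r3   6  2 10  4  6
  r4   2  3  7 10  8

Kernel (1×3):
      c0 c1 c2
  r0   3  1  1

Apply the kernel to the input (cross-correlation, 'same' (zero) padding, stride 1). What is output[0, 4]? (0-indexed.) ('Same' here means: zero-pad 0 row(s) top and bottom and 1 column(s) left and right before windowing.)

33

The receptive field on the zero-padded input at this output position is [7 12 0]. Elementwise product with the kernel and sum: 7·3 + 12·1 + 0·1.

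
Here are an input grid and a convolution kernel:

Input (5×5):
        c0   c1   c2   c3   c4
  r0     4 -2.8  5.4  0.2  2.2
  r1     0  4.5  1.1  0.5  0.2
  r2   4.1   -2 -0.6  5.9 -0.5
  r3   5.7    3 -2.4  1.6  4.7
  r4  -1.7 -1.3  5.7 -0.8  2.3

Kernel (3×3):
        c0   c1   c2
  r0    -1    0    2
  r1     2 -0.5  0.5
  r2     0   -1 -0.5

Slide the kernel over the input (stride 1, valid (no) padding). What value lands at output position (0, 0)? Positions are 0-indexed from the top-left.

The receptive field on the input at this output position is [4 -2.8 5.4 / 0 4.5 1.1 / 4.1 -2 -0.6]. Elementwise product with the kernel and sum: 4·-1 + 5.4·2 + 0·2 + 4.5·-0.5 + 1.1·0.5 + -2·-1 + -0.6·-0.5.

7.4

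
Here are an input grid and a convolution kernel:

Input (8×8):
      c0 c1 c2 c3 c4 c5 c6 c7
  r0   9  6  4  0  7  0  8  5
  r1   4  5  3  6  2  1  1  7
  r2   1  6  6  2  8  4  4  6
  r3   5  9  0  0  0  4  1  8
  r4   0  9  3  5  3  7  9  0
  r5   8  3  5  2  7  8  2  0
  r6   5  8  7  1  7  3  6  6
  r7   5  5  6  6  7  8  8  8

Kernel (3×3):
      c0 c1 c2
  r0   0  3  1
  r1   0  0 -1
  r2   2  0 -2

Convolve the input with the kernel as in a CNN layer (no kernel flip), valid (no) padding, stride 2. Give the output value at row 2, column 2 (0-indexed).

30

The receptive field on the input at this output position is [3 7 9 / 7 8 2 / 7 3 6]. Elementwise product with the kernel and sum: 7·3 + 9·1 + 2·-1 + 7·2 + 6·-2.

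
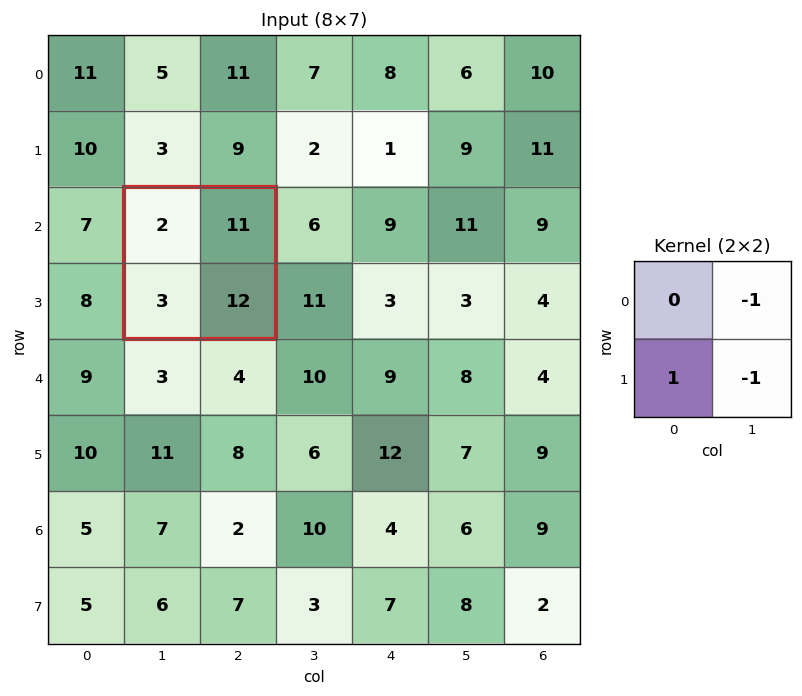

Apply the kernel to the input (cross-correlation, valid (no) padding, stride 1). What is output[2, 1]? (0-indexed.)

-20

The receptive field on the input at this output position is [2 11 / 3 12]. Elementwise product with the kernel and sum: 11·-1 + 3·1 + 12·-1.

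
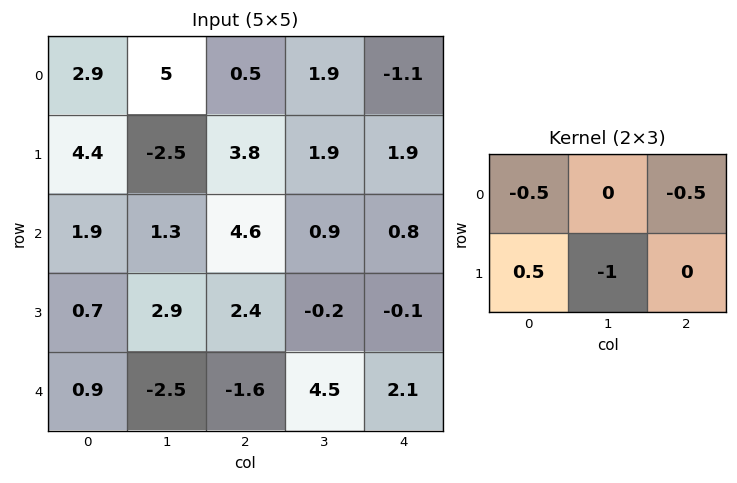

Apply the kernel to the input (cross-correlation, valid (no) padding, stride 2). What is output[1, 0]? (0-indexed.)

The receptive field on the input at this output position is [1.9 1.3 4.6 / 0.7 2.9 2.4]. Elementwise product with the kernel and sum: 1.9·-0.5 + 4.6·-0.5 + 0.7·0.5 + 2.9·-1.

-5.8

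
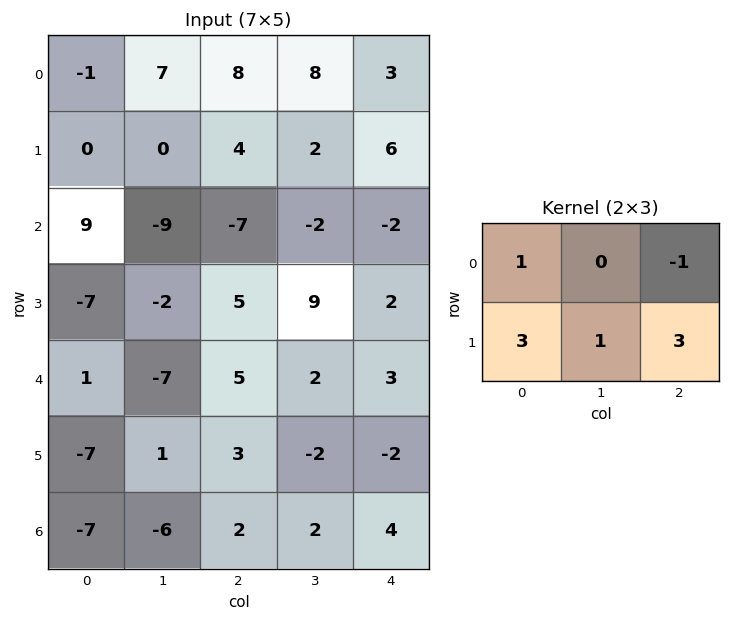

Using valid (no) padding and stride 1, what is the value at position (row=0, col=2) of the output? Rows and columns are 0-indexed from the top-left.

37

The receptive field on the input at this output position is [8 8 3 / 4 2 6]. Elementwise product with the kernel and sum: 8·1 + 3·-1 + 4·3 + 2·1 + 6·3.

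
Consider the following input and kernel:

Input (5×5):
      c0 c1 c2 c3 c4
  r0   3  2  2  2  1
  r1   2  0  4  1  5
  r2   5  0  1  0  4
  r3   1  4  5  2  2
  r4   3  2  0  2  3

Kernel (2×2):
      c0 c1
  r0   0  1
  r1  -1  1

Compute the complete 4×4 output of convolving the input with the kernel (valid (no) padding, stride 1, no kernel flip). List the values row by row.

0 6 -1 5
-5 5 0 9
3 2 -3 4
3 3 4 3

Output[0,0]: The receptive field on the input at this output position is [3 2 / 2 0]. Elementwise product with the kernel and sum: 2·1 + 2·-1 + 0·1.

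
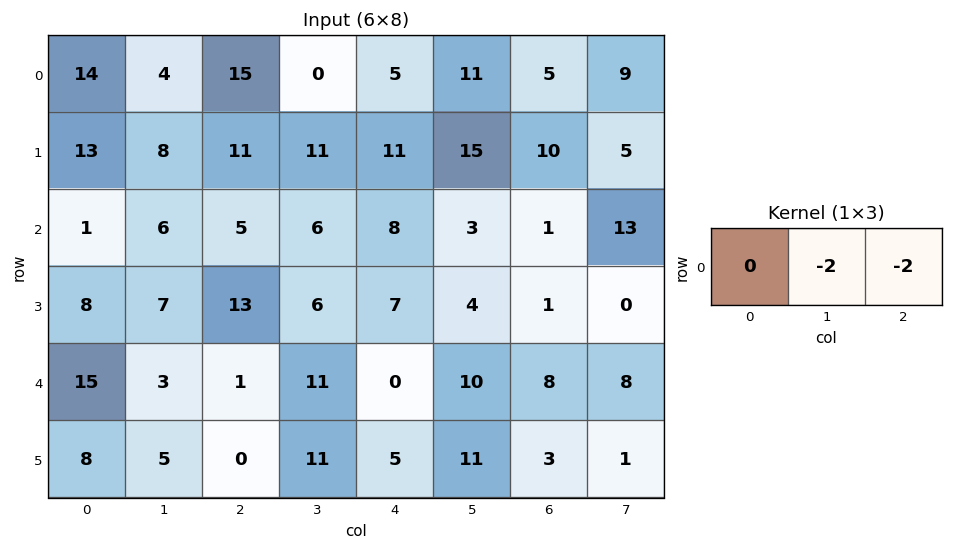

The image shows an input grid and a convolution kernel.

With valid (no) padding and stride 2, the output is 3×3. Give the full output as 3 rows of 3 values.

-38 -10 -32
-22 -28 -8
-8 -22 -36

Output[0,0]: The receptive field on the input at this output position is [14 4 15]. Elementwise product with the kernel and sum: 4·-2 + 15·-2.
Output[0,1]: The receptive field on the input at this output position is [15 0 5]. Elementwise product with the kernel and sum: 0·-2 + 5·-2.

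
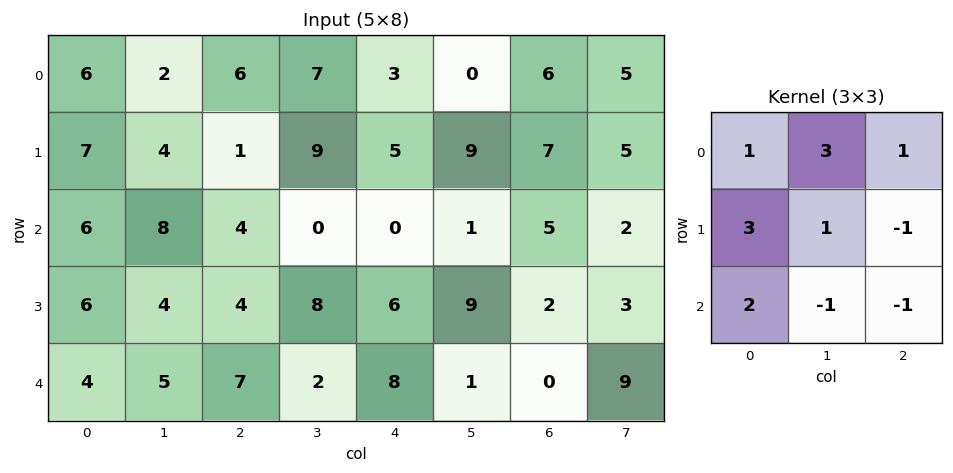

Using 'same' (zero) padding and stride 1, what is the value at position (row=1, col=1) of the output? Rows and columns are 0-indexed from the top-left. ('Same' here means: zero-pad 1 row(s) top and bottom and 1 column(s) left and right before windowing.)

42

The receptive field on the zero-padded input at this output position is [6 2 6 / 7 4 1 / 6 8 4]. Elementwise product with the kernel and sum: 6·1 + 2·3 + 6·1 + 7·3 + 4·1 + 1·-1 + 6·2 + 8·-1 + 4·-1.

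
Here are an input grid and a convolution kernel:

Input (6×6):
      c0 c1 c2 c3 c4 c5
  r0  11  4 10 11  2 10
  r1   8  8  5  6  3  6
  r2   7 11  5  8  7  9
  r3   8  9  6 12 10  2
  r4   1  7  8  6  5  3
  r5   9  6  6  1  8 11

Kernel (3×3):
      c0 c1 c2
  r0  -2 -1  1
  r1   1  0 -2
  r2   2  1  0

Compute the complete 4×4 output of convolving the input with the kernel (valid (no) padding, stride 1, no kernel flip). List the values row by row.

7 16 -12 3
3 4 2 15
-15 -12 -3 11
-10 1 -3 -22

Output[0,0]: The receptive field on the input at this output position is [11 4 10 / 8 8 5 / 7 11 5]. Elementwise product with the kernel and sum: 11·-2 + 4·-1 + 10·1 + 8·1 + 5·-2 + 7·2 + 11·1.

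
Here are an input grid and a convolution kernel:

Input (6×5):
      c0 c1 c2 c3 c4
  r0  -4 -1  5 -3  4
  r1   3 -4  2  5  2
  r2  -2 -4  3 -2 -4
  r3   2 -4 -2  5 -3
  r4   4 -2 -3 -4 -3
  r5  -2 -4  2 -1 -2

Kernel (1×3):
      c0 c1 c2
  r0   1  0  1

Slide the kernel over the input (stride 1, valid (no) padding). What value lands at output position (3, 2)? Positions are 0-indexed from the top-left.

The receptive field on the input at this output position is [-2 5 -3]. Elementwise product with the kernel and sum: -2·1 + -3·1.

-5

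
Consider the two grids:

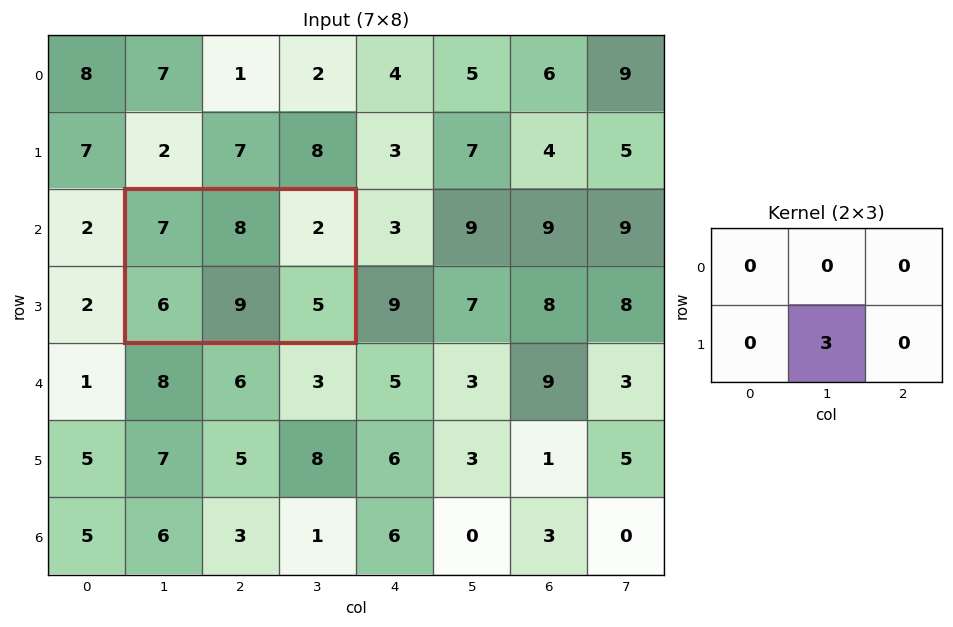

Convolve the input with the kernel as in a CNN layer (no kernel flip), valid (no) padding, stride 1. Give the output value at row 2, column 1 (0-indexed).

27

The receptive field on the input at this output position is [7 8 2 / 6 9 5]. Elementwise product with the kernel and sum: 9·3.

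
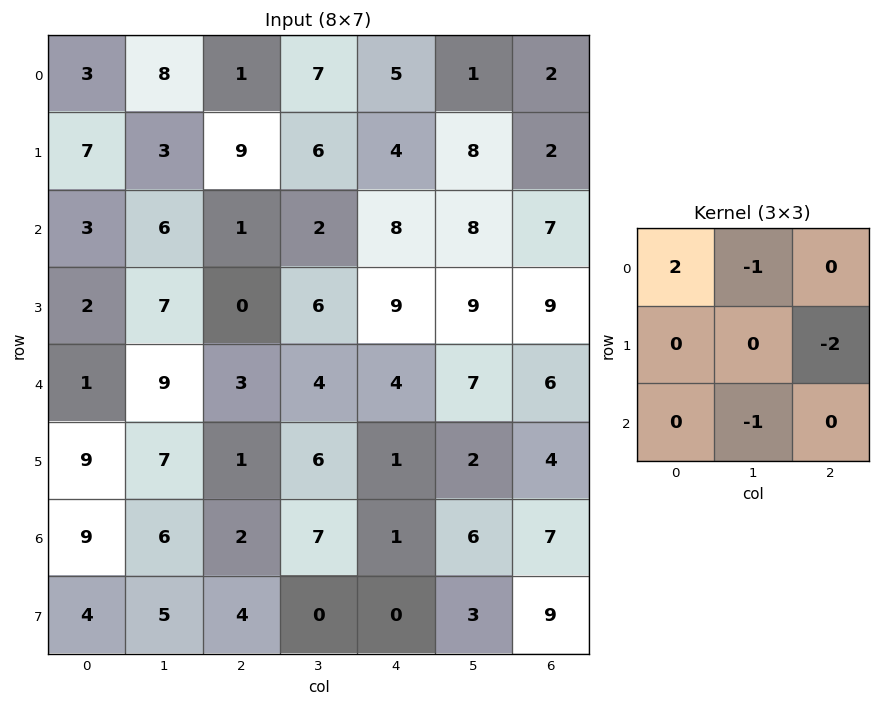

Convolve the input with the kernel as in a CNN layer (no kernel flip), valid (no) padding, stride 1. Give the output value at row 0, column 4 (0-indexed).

The receptive field on the input at this output position is [5 1 2 / 4 8 2 / 8 8 7]. Elementwise product with the kernel and sum: 5·2 + 1·-1 + 2·-2 + 8·-1.

-3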